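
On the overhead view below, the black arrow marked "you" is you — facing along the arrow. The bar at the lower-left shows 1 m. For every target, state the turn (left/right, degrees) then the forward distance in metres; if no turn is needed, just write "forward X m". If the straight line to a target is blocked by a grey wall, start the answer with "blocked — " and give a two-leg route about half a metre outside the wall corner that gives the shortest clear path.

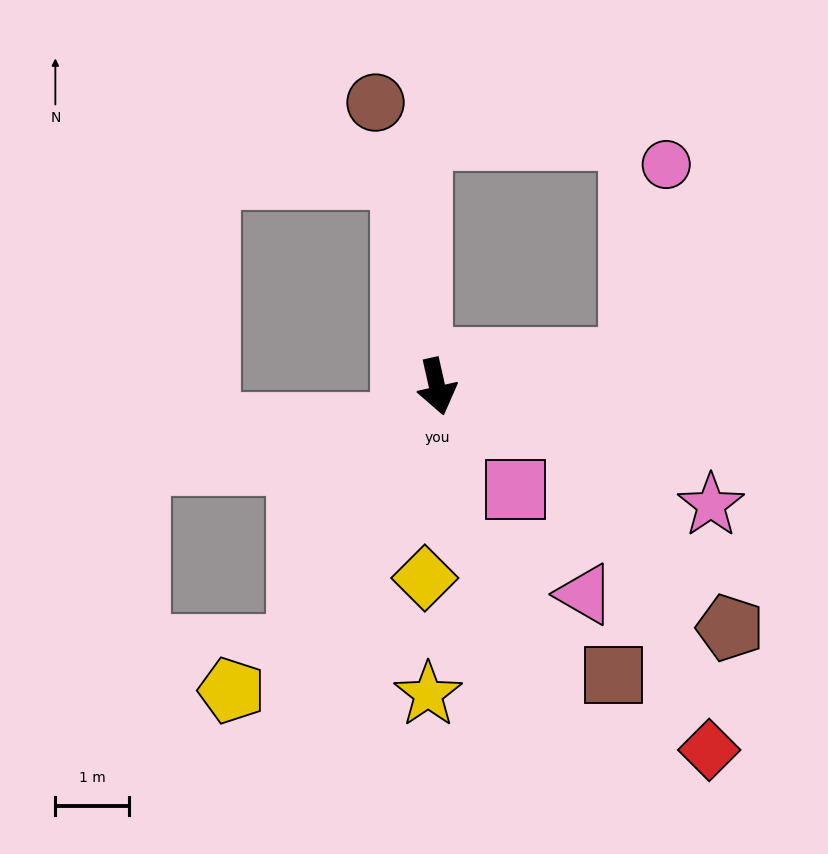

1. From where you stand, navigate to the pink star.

turn left 54°, forward 4.0 m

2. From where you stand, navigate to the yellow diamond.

turn right 16°, forward 2.6 m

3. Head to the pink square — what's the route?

turn left 24°, forward 1.8 m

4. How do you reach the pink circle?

blocked — turn left 85°, forward 2.6 m, then turn left 72°, forward 2.7 m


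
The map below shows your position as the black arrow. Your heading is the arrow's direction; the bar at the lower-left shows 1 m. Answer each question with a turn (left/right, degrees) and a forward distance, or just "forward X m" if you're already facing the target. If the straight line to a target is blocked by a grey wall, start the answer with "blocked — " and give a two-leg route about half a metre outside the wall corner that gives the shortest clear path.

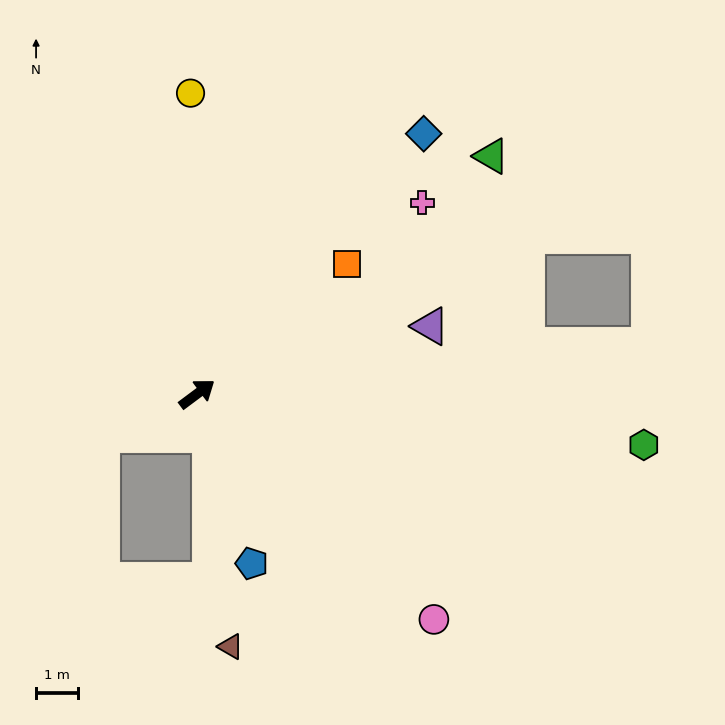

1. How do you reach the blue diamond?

turn left 12°, forward 8.2 m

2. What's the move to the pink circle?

turn right 80°, forward 7.7 m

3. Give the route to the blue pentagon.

turn right 109°, forward 4.2 m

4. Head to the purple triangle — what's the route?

turn right 21°, forward 5.7 m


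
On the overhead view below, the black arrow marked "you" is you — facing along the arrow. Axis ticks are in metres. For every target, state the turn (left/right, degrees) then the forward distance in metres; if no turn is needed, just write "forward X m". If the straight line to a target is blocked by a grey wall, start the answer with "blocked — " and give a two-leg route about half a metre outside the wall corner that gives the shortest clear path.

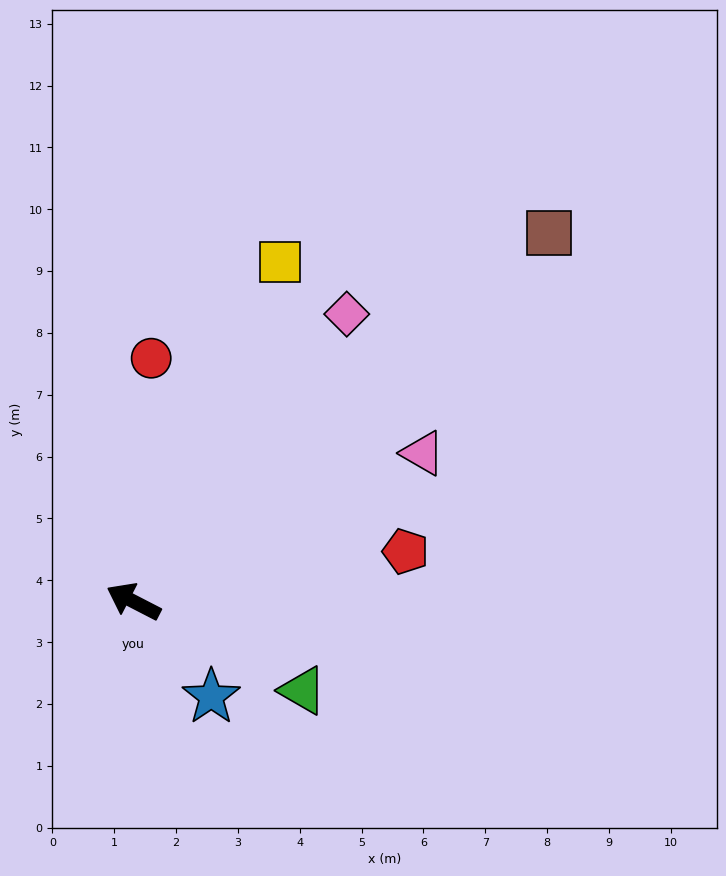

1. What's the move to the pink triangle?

turn right 126°, forward 5.3 m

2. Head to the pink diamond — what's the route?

turn right 99°, forward 5.8 m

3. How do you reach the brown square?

turn right 111°, forward 9.0 m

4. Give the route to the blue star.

turn left 157°, forward 2.0 m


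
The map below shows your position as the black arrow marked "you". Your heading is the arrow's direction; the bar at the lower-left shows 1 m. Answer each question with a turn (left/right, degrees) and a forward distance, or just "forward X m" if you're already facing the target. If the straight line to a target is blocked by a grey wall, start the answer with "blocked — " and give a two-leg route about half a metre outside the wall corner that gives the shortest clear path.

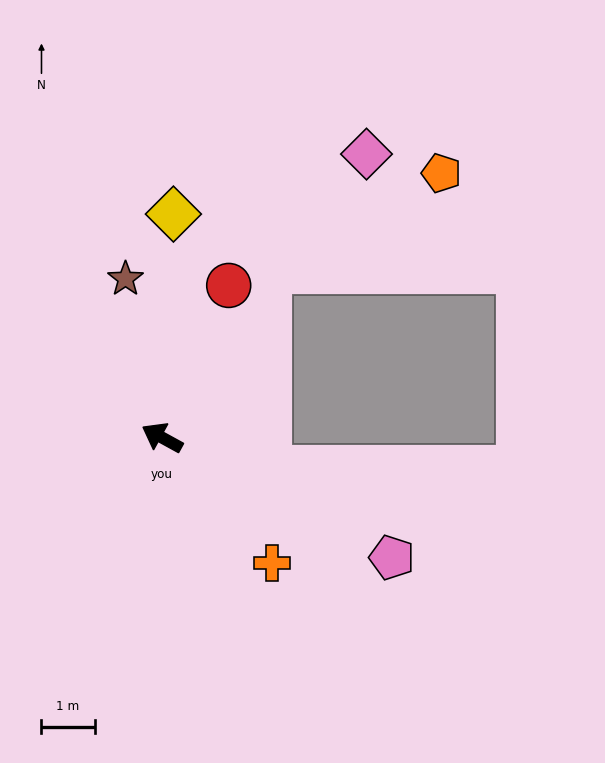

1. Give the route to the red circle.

turn right 85°, forward 3.1 m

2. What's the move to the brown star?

turn right 48°, forward 3.1 m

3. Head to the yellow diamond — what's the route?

turn right 64°, forward 4.2 m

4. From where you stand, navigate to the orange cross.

turn left 160°, forward 3.1 m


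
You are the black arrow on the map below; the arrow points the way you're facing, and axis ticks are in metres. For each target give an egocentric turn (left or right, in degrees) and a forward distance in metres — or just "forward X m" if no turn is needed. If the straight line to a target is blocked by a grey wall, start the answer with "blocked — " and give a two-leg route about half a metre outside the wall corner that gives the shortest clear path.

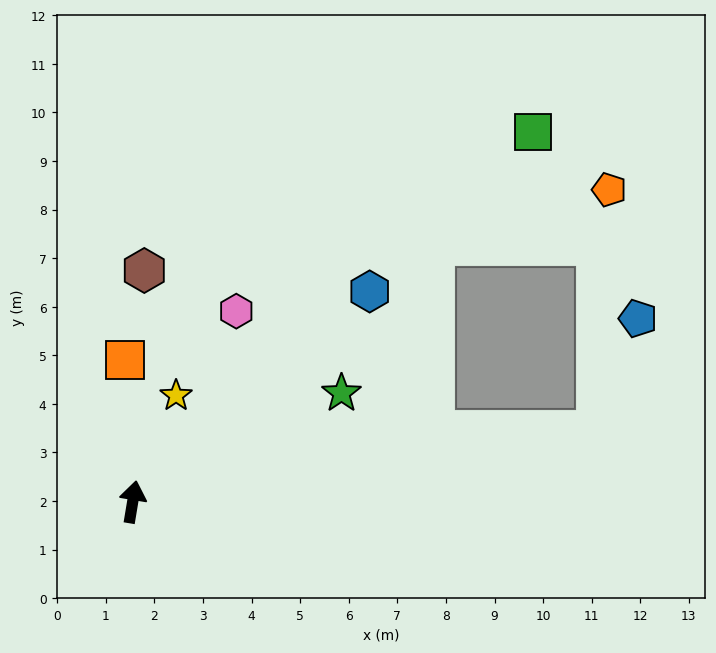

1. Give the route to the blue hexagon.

turn right 39°, forward 6.5 m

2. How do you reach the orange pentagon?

blocked — turn right 72°, forward 9.7 m, then turn left 79°, forward 5.0 m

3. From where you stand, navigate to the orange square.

turn left 12°, forward 2.9 m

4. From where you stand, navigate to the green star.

turn right 53°, forward 4.8 m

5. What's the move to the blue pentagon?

blocked — turn right 72°, forward 9.7 m, then turn left 61°, forward 2.5 m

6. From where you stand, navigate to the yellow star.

turn right 13°, forward 2.4 m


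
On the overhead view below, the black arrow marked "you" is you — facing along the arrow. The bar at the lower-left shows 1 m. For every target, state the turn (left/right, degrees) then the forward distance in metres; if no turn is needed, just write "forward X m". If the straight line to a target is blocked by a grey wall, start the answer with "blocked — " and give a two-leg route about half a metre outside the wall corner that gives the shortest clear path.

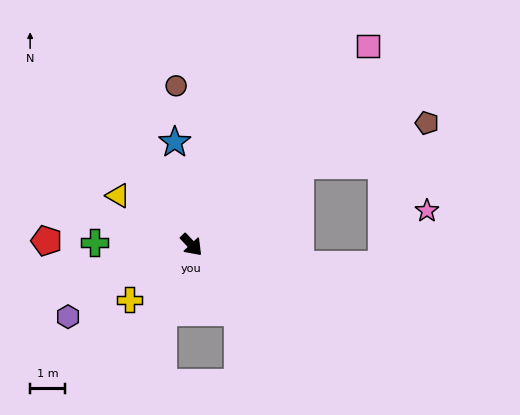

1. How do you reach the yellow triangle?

turn right 167°, forward 2.5 m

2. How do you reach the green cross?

turn right 135°, forward 2.7 m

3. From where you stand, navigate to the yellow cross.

turn right 92°, forward 2.3 m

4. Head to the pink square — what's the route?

turn left 95°, forward 7.6 m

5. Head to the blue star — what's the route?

turn left 146°, forward 3.0 m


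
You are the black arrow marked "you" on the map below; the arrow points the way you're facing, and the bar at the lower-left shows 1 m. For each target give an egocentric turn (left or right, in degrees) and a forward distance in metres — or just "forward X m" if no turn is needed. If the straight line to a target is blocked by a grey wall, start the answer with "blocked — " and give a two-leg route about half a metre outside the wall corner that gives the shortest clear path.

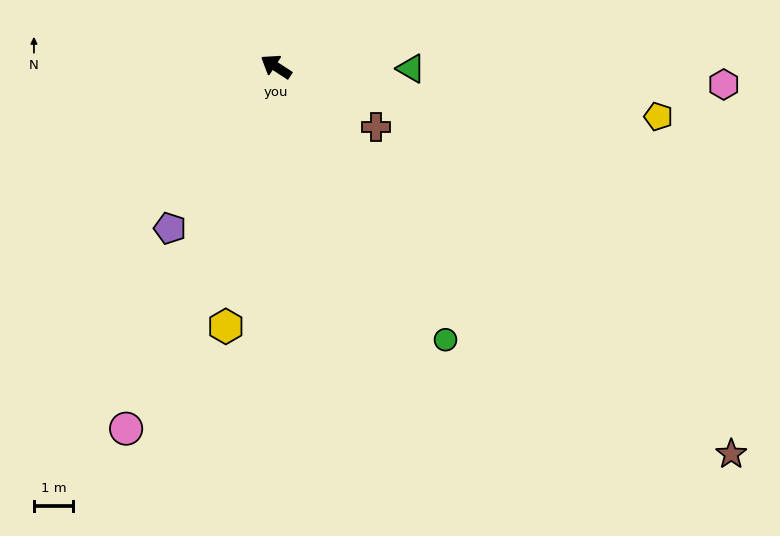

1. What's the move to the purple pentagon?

turn left 90°, forward 5.0 m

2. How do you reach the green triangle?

turn right 148°, forward 3.5 m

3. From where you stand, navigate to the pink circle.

turn left 101°, forward 10.1 m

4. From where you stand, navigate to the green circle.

turn left 155°, forward 8.3 m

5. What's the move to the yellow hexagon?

turn left 112°, forward 6.8 m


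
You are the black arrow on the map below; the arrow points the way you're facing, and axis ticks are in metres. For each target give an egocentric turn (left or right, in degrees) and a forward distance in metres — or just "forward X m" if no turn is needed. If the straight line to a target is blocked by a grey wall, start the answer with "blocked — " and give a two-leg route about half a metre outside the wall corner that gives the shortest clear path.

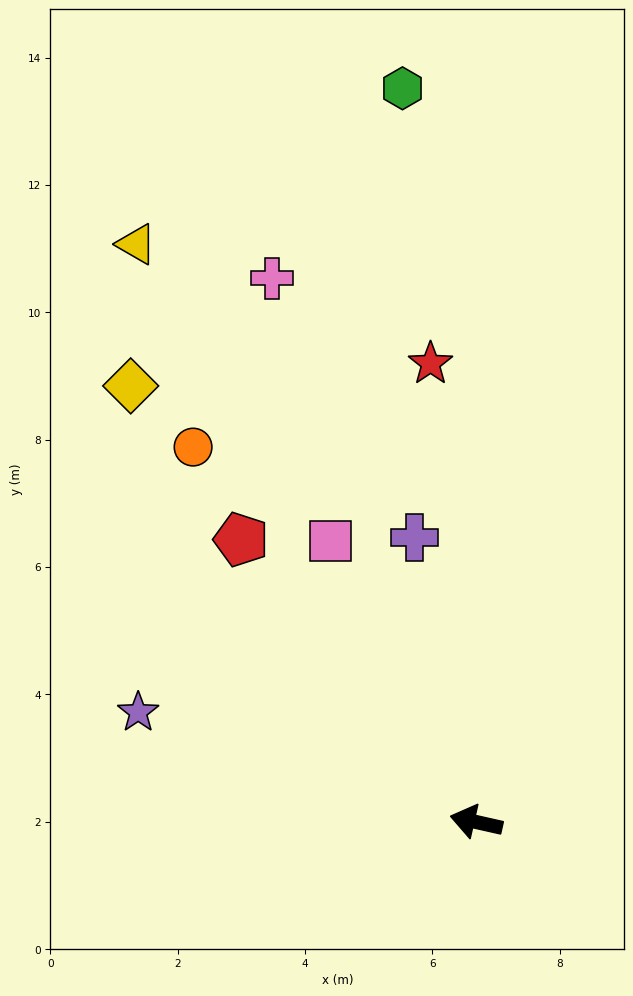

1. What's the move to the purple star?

turn right 5°, forward 5.6 m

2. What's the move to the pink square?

turn right 50°, forward 5.0 m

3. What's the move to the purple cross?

turn right 65°, forward 4.6 m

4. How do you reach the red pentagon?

turn right 38°, forward 5.8 m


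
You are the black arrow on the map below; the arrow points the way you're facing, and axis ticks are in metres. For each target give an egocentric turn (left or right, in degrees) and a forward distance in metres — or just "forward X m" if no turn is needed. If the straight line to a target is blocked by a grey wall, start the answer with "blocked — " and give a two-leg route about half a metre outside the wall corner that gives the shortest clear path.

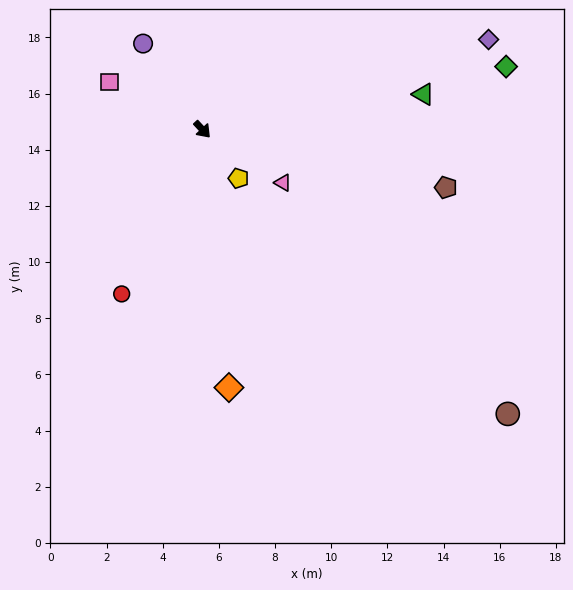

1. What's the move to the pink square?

turn right 160°, forward 3.7 m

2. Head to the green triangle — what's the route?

turn left 56°, forward 8.0 m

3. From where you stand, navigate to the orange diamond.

turn right 37°, forward 9.2 m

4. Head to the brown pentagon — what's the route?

turn left 34°, forward 8.9 m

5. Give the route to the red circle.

turn right 69°, forward 6.5 m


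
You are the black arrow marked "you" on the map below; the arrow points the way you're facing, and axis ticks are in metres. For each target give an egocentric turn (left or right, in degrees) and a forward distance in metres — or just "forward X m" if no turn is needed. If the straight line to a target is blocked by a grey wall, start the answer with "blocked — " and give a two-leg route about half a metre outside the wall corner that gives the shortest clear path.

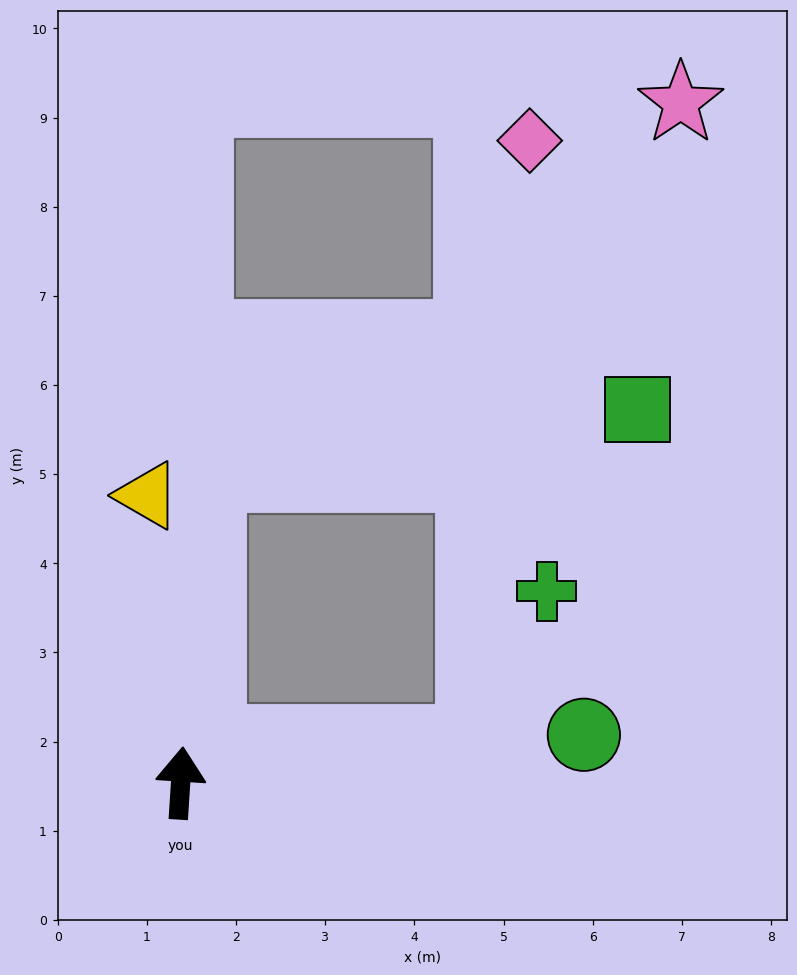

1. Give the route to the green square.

blocked — forward 3.5 m, then turn right 78°, forward 4.9 m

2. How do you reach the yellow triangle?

turn left 10°, forward 3.2 m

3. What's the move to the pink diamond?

blocked — turn right 79°, forward 3.3 m, then turn left 77°, forward 6.8 m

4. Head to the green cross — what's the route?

blocked — turn right 79°, forward 3.3 m, then turn left 57°, forward 1.9 m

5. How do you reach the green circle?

turn right 80°, forward 4.6 m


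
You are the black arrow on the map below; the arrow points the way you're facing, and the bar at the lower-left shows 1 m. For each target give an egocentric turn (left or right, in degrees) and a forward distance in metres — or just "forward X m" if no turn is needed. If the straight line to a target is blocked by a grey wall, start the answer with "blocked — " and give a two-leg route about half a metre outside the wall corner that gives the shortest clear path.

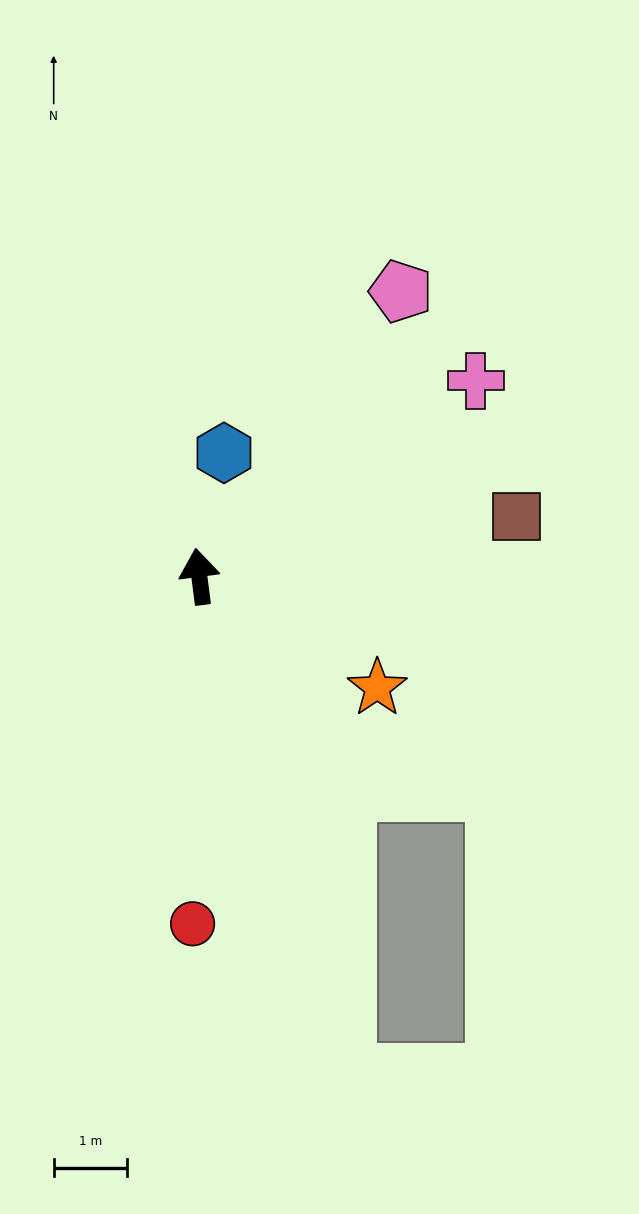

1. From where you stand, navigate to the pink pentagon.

turn right 43°, forward 4.8 m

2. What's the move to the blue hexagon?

turn right 19°, forward 1.7 m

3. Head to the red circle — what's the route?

turn left 172°, forward 4.7 m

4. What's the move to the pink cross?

turn right 62°, forward 4.6 m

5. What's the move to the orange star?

turn right 129°, forward 2.9 m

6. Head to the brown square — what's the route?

turn right 87°, forward 4.4 m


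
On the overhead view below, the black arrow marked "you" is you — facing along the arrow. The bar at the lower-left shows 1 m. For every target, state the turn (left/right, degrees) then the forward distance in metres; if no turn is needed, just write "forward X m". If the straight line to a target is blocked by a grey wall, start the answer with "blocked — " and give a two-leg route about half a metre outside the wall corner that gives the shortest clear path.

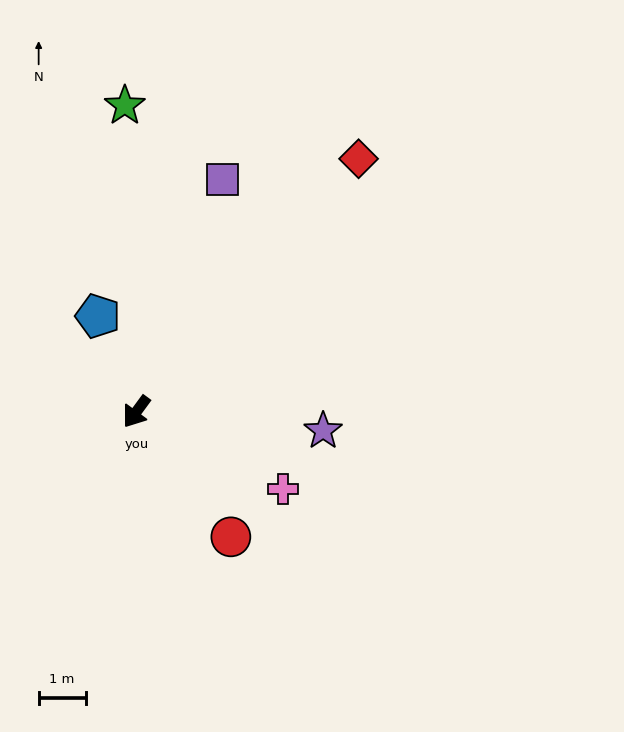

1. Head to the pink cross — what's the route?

turn left 99°, forward 3.5 m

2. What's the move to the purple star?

turn left 121°, forward 4.0 m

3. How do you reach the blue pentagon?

turn right 122°, forward 2.2 m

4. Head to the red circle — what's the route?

turn left 73°, forward 3.3 m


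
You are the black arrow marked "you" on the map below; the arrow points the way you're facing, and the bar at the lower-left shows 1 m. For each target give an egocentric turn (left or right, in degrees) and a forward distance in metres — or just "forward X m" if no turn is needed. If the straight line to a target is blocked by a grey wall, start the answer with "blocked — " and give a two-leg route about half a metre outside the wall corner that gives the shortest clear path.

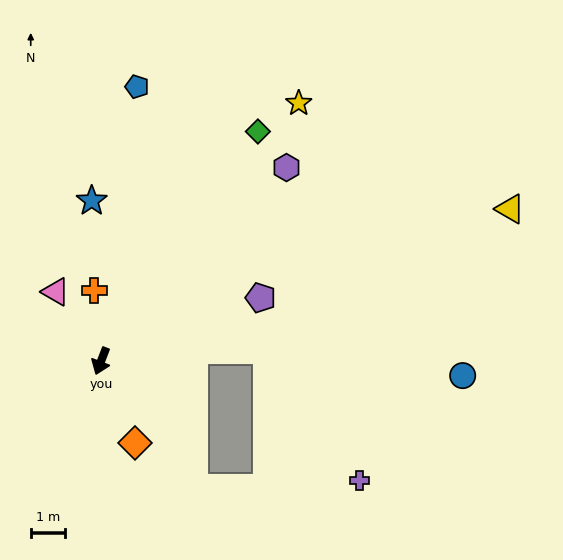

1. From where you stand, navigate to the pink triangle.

turn right 126°, forward 2.4 m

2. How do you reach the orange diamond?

turn left 43°, forward 2.6 m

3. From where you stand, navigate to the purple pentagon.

turn left 133°, forward 5.0 m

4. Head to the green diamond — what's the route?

turn left 167°, forward 8.1 m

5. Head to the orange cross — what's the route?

turn right 153°, forward 2.1 m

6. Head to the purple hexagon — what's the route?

turn left 157°, forward 7.8 m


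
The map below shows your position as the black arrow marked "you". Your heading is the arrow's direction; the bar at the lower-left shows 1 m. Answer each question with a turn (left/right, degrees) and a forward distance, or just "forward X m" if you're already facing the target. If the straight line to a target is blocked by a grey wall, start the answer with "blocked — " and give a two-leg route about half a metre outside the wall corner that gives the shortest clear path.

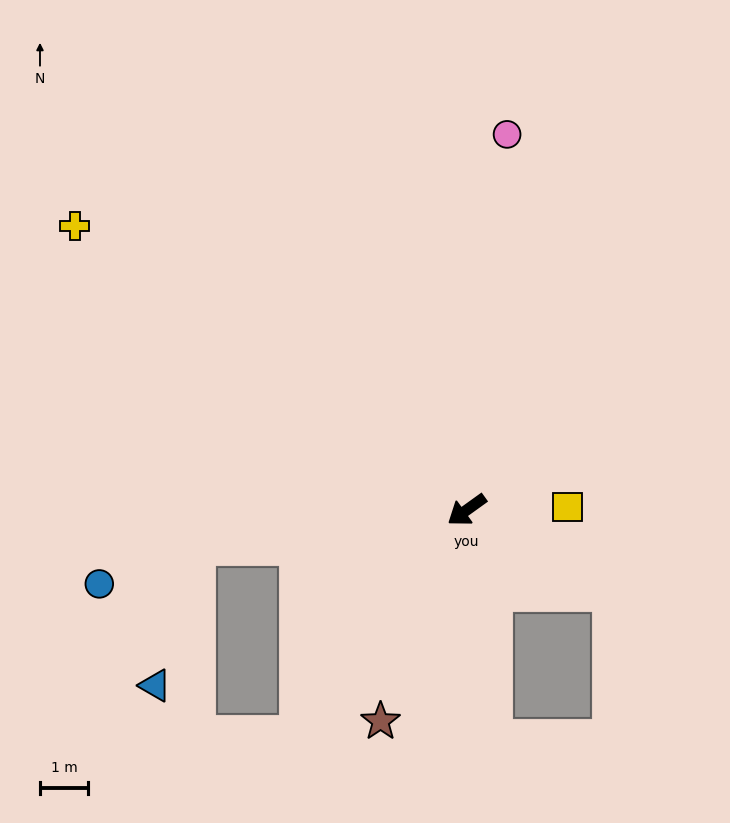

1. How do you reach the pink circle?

turn right 132°, forward 7.9 m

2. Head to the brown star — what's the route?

turn left 32°, forward 4.7 m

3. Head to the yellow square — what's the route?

turn left 146°, forward 2.1 m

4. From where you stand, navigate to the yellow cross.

turn right 72°, forward 10.1 m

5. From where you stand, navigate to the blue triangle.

blocked — turn right 28°, forward 5.7 m, then turn left 66°, forward 3.0 m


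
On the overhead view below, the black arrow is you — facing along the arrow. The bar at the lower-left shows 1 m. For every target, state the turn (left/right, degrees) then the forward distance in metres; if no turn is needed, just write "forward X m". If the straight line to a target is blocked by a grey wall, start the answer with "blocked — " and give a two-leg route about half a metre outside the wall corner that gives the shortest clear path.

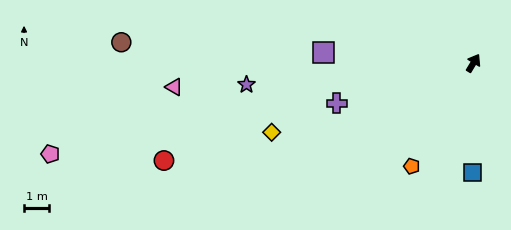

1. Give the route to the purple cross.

turn left 138°, forward 5.7 m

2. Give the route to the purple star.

turn left 127°, forward 9.2 m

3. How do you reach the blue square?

turn right 149°, forward 4.4 m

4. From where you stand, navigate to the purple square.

turn left 117°, forward 6.0 m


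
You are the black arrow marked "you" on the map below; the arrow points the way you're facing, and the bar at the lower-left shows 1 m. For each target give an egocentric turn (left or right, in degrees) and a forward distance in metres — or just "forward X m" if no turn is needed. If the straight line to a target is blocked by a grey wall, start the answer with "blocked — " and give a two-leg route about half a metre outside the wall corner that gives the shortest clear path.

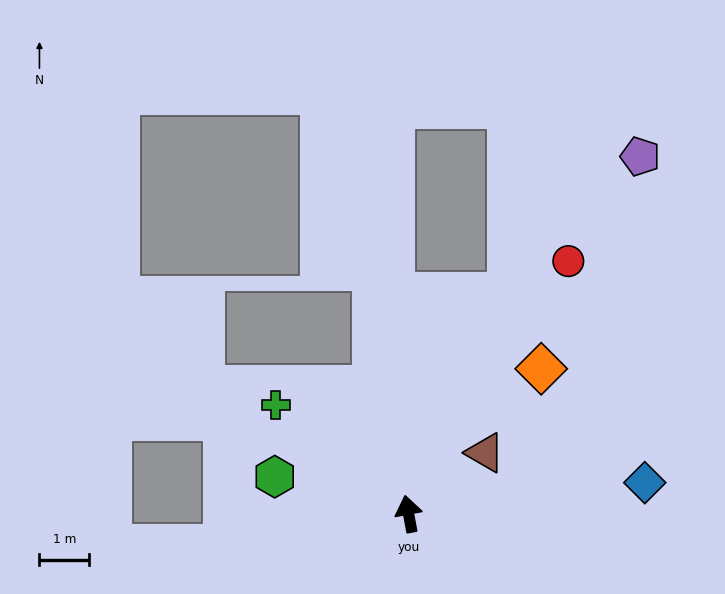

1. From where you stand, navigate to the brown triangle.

turn right 62°, forward 2.0 m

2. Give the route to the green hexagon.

turn left 64°, forward 2.8 m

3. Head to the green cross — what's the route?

turn left 40°, forward 3.5 m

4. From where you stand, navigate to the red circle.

turn right 43°, forward 6.0 m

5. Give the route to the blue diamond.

turn right 93°, forward 4.8 m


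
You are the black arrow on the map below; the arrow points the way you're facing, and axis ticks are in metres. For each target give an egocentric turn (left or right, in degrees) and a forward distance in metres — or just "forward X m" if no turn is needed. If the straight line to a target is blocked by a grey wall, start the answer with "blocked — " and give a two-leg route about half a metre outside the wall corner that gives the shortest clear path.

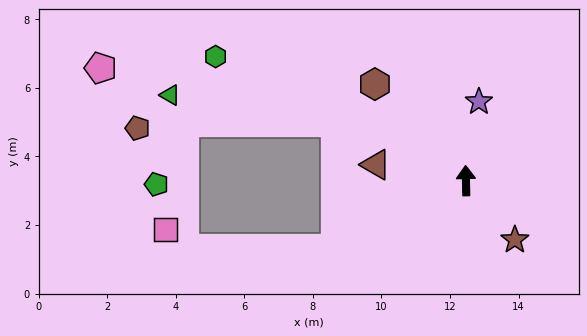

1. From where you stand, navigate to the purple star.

turn right 11°, forward 2.3 m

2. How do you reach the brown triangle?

turn left 79°, forward 2.7 m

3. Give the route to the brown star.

turn right 142°, forward 2.2 m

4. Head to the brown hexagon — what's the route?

turn left 42°, forward 3.9 m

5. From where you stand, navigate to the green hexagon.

turn left 62°, forward 8.2 m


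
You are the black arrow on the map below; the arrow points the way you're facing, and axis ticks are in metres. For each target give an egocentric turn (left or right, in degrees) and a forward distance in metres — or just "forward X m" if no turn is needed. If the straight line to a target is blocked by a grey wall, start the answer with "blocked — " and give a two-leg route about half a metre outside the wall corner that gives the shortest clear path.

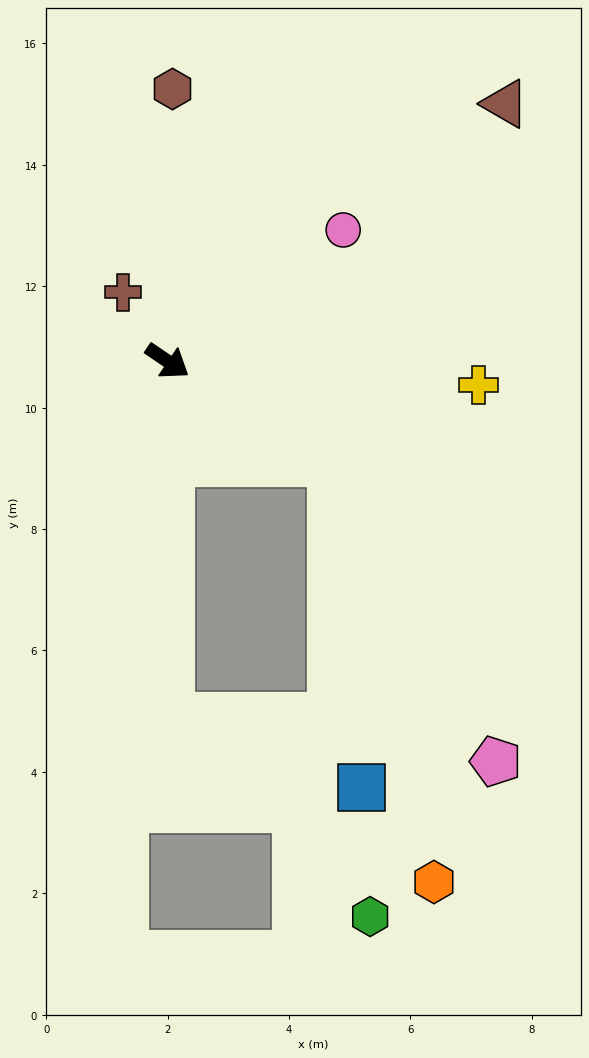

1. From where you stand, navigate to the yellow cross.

turn left 30°, forward 5.1 m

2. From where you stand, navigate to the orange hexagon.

blocked — turn left 3°, forward 3.2 m, then turn right 45°, forward 7.1 m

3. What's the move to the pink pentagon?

blocked — turn left 3°, forward 3.2 m, then turn right 30°, forward 5.6 m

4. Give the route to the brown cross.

turn left 157°, forward 1.4 m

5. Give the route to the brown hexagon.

turn left 123°, forward 4.5 m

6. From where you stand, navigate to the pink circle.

turn left 71°, forward 3.6 m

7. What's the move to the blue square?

blocked — turn left 3°, forward 3.2 m, then turn right 54°, forward 5.4 m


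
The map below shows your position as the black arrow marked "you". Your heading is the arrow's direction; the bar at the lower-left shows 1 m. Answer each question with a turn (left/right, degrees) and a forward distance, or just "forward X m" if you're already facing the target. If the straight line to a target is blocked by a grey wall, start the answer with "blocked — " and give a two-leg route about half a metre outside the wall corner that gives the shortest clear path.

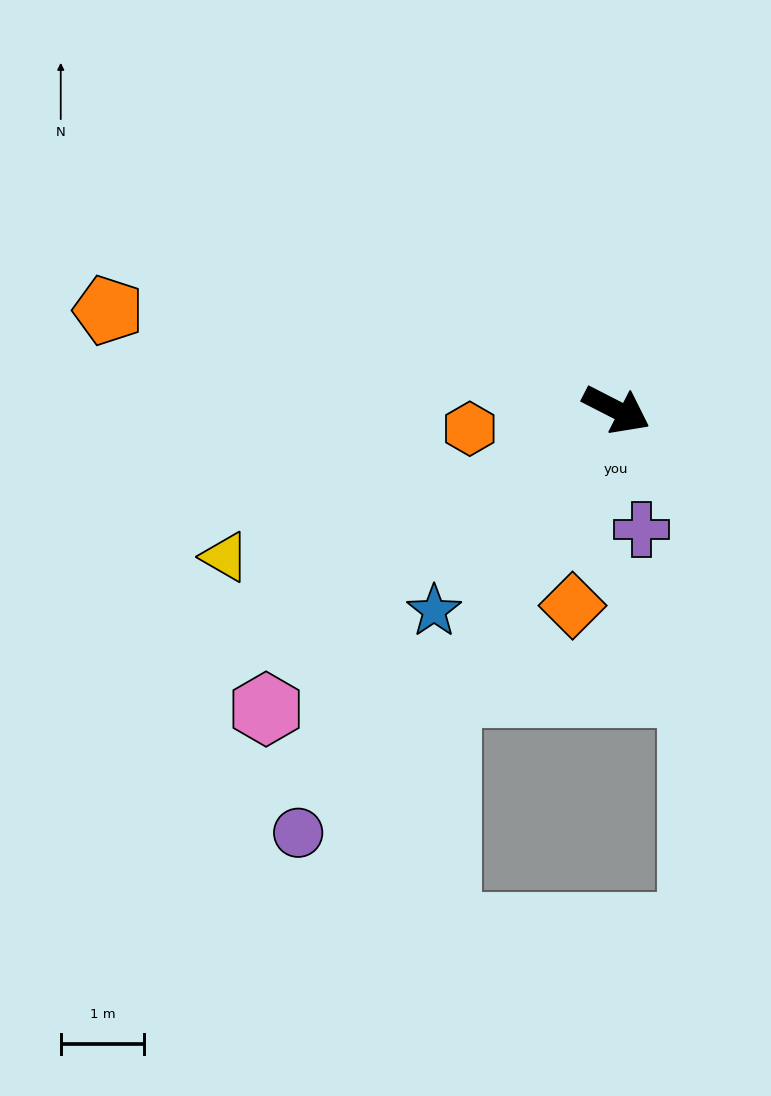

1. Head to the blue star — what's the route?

turn right 105°, forward 3.2 m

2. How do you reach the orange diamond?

turn right 75°, forward 2.4 m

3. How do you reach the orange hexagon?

turn right 146°, forward 1.8 m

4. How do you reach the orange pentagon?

turn right 164°, forward 6.2 m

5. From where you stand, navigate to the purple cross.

turn right 51°, forward 1.5 m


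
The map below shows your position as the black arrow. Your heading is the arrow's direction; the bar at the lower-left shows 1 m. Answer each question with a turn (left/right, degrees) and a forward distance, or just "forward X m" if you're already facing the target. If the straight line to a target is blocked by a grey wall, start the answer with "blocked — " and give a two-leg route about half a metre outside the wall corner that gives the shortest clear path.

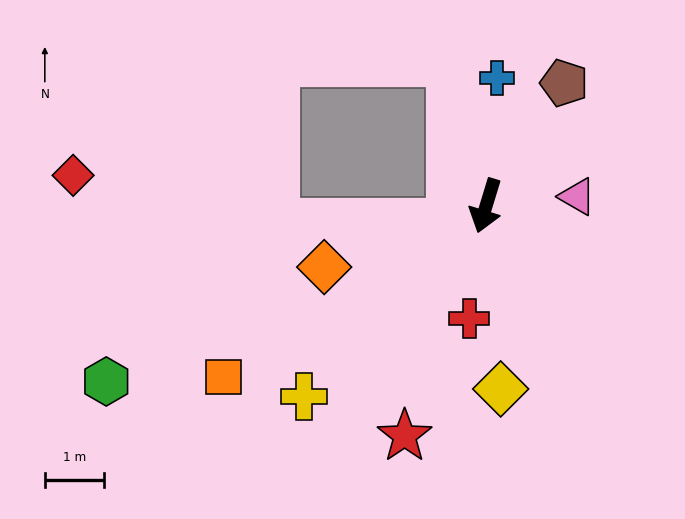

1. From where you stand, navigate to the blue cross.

turn right 168°, forward 2.2 m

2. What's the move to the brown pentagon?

turn left 164°, forward 2.5 m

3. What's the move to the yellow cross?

turn right 27°, forward 4.5 m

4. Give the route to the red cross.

turn left 8°, forward 1.9 m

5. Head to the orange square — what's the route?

turn right 40°, forward 5.3 m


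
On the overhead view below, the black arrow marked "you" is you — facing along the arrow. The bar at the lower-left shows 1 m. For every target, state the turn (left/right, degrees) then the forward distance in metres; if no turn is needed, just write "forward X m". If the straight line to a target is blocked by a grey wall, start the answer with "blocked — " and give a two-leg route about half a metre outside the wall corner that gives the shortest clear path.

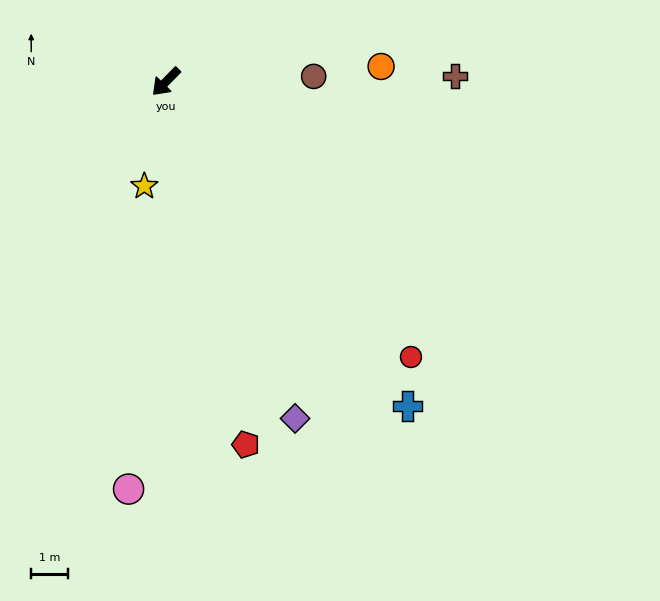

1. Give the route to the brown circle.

turn left 137°, forward 4.0 m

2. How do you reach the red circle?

turn left 86°, forward 9.9 m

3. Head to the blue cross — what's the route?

turn left 81°, forward 10.9 m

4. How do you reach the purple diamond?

turn left 66°, forward 9.7 m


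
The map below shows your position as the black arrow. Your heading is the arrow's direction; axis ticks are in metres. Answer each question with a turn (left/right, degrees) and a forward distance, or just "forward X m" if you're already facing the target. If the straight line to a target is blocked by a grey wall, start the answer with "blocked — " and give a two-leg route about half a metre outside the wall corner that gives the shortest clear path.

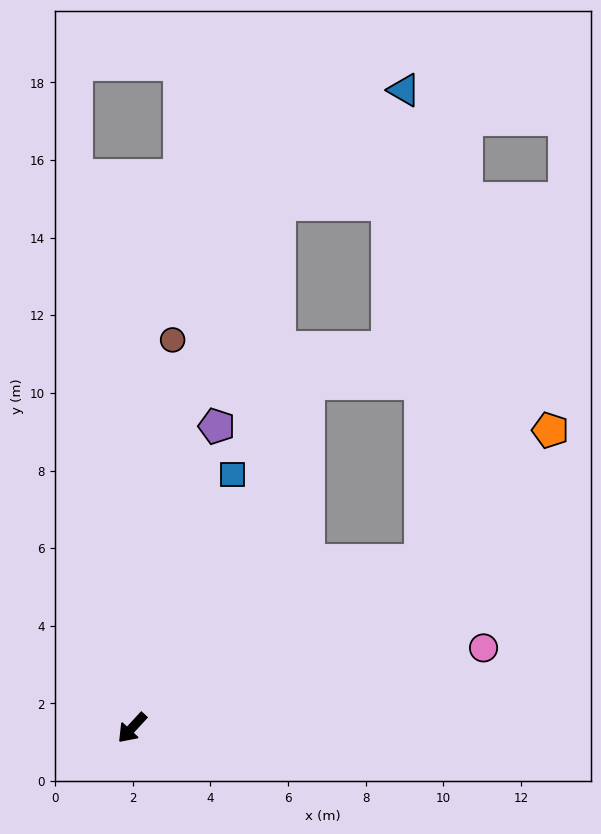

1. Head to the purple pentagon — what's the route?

turn right 153°, forward 8.1 m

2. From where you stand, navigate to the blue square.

turn right 159°, forward 7.0 m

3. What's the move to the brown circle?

turn right 143°, forward 10.1 m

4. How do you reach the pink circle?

turn left 146°, forward 9.3 m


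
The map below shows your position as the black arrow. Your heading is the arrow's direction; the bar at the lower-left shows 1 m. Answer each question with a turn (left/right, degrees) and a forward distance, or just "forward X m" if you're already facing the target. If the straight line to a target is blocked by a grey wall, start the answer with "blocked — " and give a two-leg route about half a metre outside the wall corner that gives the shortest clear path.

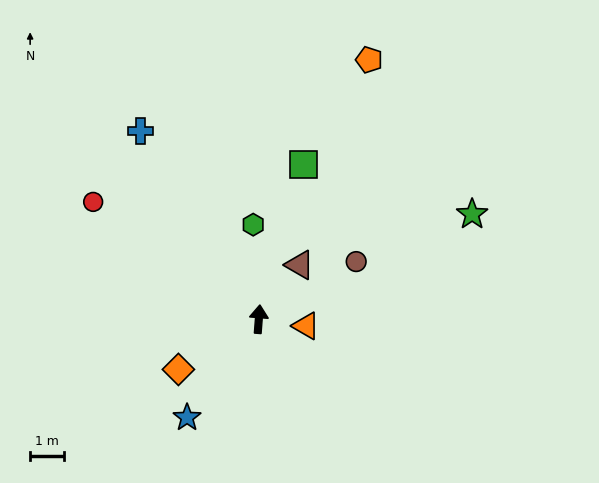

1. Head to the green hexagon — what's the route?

turn left 8°, forward 2.8 m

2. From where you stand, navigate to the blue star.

turn left 148°, forward 3.6 m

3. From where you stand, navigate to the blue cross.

turn left 36°, forward 6.6 m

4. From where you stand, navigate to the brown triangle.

turn right 33°, forward 2.0 m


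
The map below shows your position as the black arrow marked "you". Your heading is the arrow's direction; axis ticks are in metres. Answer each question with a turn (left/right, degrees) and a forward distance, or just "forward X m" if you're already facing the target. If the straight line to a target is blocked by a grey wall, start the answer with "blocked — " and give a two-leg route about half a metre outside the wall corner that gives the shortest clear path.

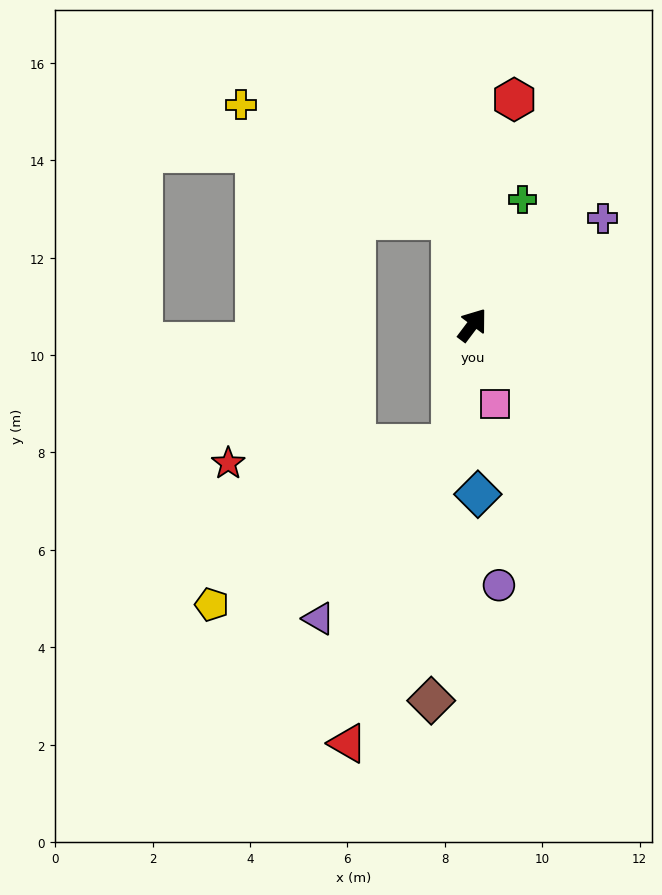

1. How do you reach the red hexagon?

turn left 26°, forward 4.7 m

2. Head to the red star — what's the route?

blocked — turn right 153°, forward 2.5 m, then turn right 75°, forward 4.6 m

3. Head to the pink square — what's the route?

turn right 127°, forward 1.7 m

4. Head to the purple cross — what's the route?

turn right 14°, forward 3.5 m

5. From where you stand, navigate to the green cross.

turn left 15°, forward 2.8 m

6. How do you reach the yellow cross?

blocked — turn left 48°, forward 2.2 m, then turn left 50°, forward 4.9 m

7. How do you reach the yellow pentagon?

blocked — turn right 153°, forward 2.5 m, then turn right 46°, forward 5.9 m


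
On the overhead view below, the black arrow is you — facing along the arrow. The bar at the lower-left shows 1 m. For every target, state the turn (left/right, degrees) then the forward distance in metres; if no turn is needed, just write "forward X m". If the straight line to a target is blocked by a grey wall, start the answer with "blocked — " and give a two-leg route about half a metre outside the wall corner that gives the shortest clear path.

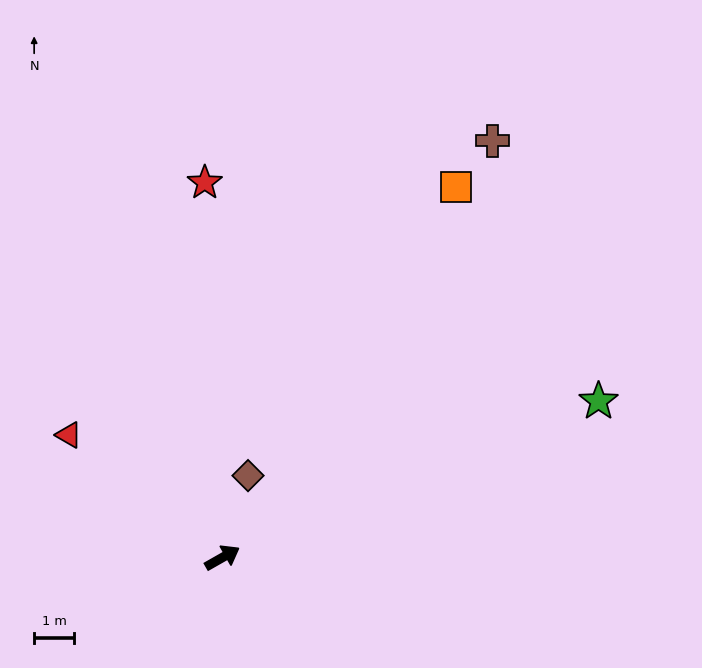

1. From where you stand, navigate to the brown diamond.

turn left 43°, forward 2.2 m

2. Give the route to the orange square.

turn left 28°, forward 11.0 m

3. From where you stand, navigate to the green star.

turn right 7°, forward 10.3 m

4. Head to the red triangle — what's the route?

turn left 112°, forward 4.9 m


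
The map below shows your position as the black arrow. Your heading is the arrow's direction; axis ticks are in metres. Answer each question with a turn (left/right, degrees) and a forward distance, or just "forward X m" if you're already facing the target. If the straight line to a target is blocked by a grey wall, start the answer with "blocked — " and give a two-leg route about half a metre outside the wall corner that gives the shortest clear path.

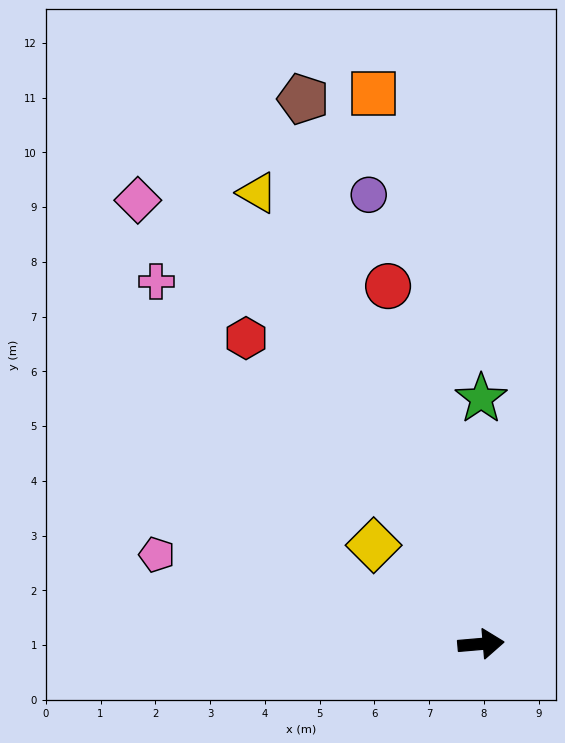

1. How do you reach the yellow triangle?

turn left 111°, forward 9.2 m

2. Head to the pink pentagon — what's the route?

turn left 160°, forward 6.1 m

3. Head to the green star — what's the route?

turn left 85°, forward 4.5 m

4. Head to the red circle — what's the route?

turn left 100°, forward 6.8 m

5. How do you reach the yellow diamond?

turn left 132°, forward 2.7 m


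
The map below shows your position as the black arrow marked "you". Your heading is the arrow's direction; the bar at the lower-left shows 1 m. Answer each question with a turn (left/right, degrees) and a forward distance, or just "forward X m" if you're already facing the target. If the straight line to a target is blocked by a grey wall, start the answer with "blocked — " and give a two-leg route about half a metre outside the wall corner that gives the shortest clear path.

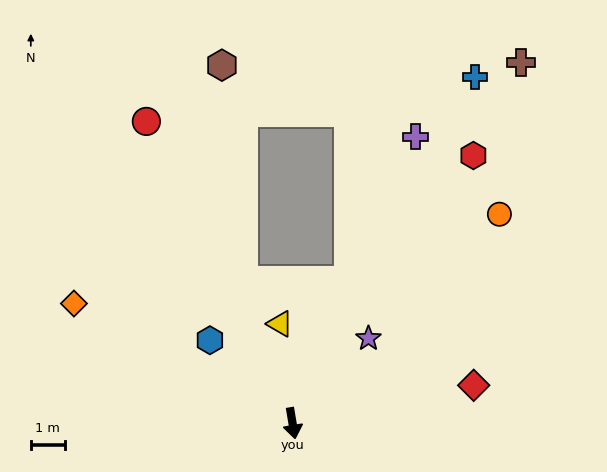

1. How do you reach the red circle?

turn right 164°, forward 9.8 m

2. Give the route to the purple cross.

turn left 147°, forward 9.1 m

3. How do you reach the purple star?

turn left 129°, forward 3.3 m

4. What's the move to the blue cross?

turn left 143°, forward 11.4 m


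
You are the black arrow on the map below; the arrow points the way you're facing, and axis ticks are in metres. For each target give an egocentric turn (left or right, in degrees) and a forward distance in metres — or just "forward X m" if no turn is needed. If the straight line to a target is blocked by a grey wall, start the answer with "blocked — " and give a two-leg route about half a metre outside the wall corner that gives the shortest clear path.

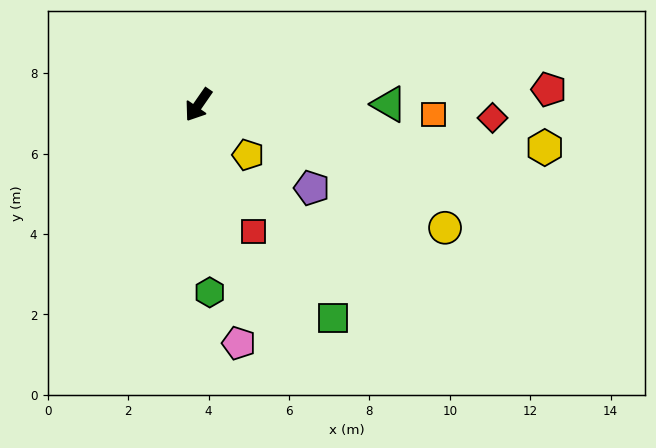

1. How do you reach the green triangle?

turn left 125°, forward 4.7 m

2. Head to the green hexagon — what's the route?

turn left 38°, forward 4.7 m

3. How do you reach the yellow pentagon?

turn left 80°, forward 1.8 m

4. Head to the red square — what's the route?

turn left 58°, forward 3.4 m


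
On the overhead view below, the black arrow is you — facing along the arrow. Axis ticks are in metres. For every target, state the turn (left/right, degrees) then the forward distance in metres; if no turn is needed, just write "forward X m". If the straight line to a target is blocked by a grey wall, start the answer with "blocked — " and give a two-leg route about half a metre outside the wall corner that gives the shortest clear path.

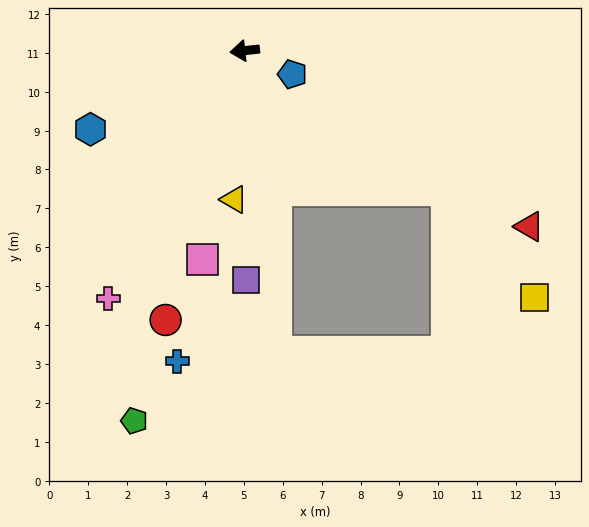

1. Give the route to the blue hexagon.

turn left 21°, forward 4.4 m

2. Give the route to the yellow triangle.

turn left 80°, forward 3.8 m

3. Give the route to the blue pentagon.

turn left 147°, forward 1.4 m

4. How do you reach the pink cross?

turn left 55°, forward 7.3 m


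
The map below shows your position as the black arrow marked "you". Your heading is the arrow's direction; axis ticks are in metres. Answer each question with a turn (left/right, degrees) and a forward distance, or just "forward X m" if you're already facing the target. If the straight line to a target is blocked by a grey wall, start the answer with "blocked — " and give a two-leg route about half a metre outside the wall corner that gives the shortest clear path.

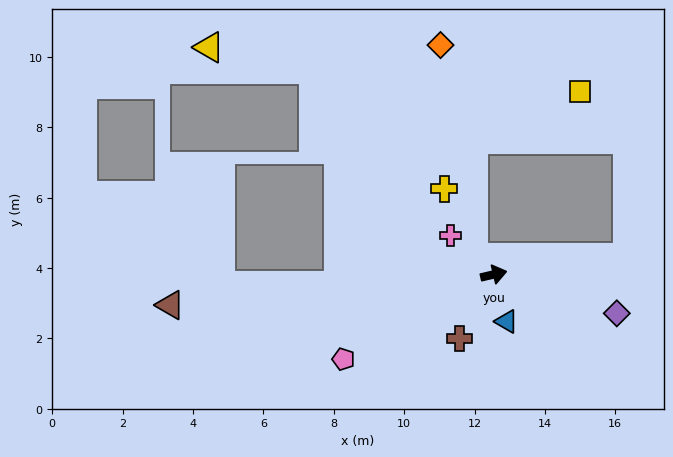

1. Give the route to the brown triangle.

turn left 172°, forward 9.2 m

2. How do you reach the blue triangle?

turn right 88°, forward 1.4 m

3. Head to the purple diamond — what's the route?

turn right 31°, forward 3.7 m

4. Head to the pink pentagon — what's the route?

turn right 164°, forward 4.9 m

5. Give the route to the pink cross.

turn left 125°, forward 1.7 m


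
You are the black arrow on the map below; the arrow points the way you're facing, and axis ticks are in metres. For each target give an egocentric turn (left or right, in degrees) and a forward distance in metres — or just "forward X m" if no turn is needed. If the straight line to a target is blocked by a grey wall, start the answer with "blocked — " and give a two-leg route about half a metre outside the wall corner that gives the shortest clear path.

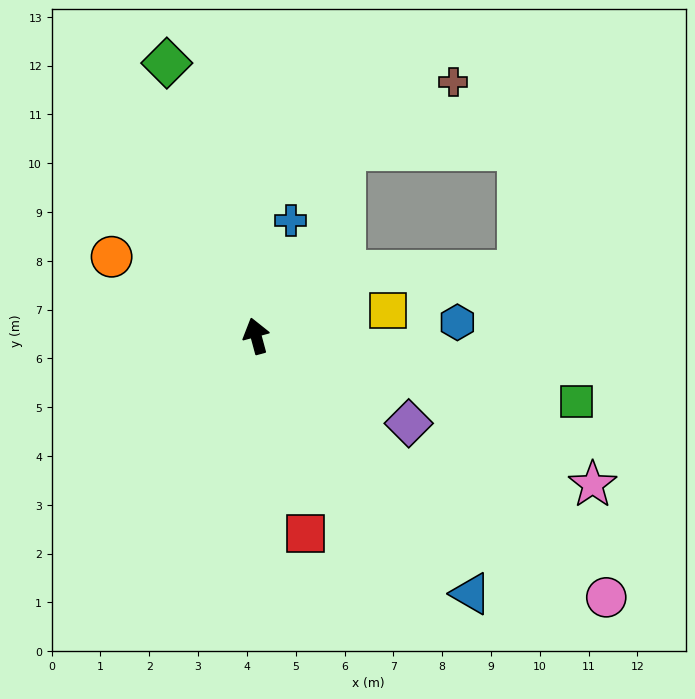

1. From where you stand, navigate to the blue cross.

turn right 32°, forward 2.5 m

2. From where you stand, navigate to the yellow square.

turn right 94°, forward 2.8 m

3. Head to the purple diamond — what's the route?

turn right 135°, forward 3.6 m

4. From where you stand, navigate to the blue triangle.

turn right 155°, forward 6.9 m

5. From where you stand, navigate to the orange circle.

turn left 46°, forward 3.4 m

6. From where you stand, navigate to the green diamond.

turn left 3°, forward 5.9 m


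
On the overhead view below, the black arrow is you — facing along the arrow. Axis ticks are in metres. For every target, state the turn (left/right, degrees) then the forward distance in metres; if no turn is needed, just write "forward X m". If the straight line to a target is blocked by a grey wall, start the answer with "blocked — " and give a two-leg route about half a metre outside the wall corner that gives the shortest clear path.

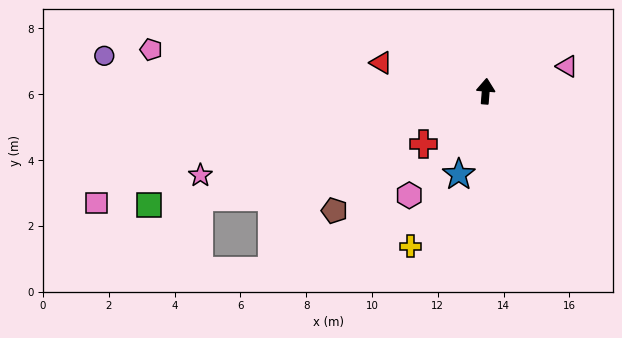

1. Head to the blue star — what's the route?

turn left 167°, forward 2.7 m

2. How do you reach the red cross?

turn left 135°, forward 2.5 m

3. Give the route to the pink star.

turn left 111°, forward 9.0 m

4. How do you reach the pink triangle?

turn right 68°, forward 2.6 m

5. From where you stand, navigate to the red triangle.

turn left 79°, forward 3.3 m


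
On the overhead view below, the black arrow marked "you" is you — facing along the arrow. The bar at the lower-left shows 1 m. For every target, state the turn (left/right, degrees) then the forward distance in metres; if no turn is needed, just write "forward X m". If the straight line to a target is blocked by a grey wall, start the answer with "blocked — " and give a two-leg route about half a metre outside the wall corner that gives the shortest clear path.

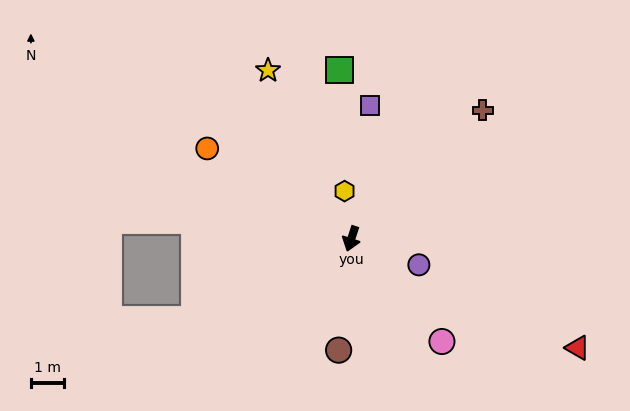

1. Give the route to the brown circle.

turn left 12°, forward 3.4 m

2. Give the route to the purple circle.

turn left 87°, forward 2.2 m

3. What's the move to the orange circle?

turn right 104°, forward 5.2 m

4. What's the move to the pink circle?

turn left 59°, forward 4.2 m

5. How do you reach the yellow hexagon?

turn right 154°, forward 1.5 m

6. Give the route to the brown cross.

turn left 152°, forward 5.6 m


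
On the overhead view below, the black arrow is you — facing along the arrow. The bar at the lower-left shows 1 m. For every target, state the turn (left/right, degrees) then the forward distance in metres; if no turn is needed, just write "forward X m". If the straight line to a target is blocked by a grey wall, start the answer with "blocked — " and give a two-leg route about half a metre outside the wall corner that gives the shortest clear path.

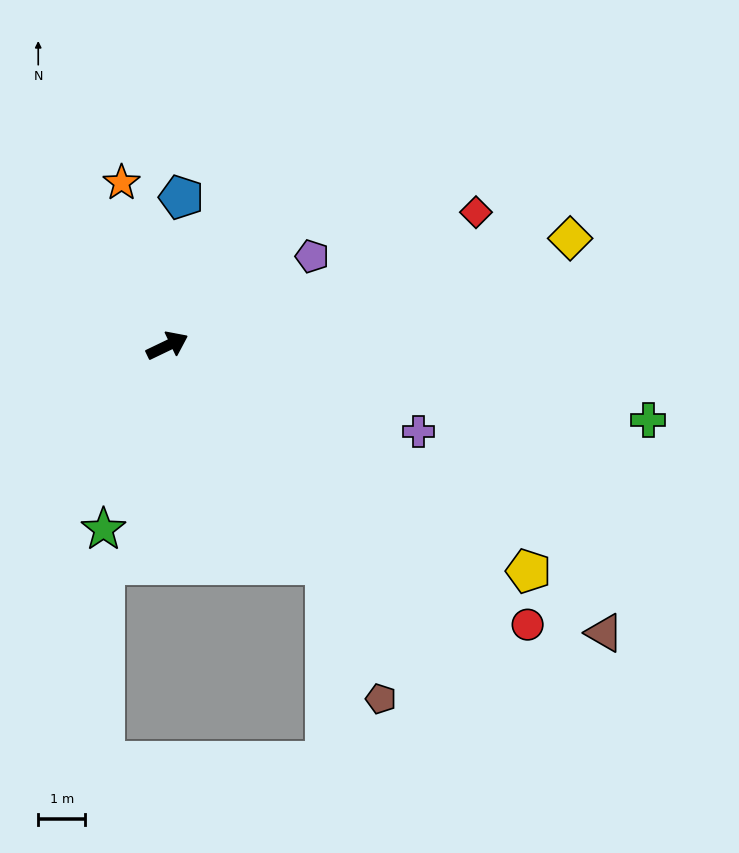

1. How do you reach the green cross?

turn right 34°, forward 10.4 m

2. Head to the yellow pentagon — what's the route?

turn right 58°, forward 9.1 m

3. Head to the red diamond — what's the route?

turn right 2°, forward 7.2 m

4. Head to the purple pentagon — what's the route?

turn left 6°, forward 3.6 m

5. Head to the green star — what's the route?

turn right 135°, forward 4.1 m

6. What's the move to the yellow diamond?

turn right 11°, forward 8.9 m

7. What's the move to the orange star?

turn left 80°, forward 3.6 m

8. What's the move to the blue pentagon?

turn left 59°, forward 3.2 m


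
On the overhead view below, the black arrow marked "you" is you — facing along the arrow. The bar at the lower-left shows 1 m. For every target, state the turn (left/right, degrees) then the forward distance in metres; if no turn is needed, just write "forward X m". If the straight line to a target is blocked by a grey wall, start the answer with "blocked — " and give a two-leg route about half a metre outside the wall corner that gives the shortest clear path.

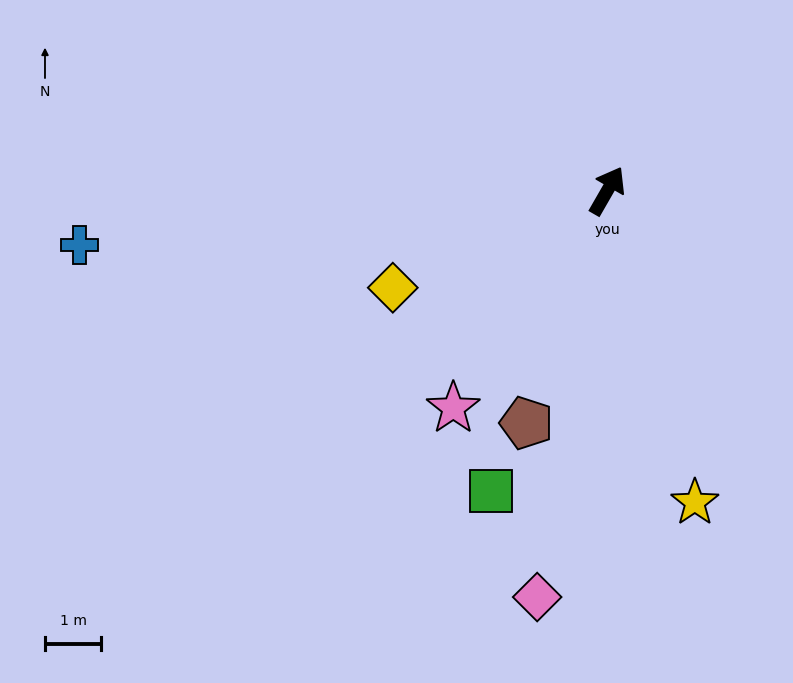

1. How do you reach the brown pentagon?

turn right 169°, forward 4.4 m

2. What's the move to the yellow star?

turn right 134°, forward 5.7 m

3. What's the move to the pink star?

turn left 175°, forward 4.7 m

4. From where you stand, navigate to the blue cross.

turn left 126°, forward 9.4 m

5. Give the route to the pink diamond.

turn right 160°, forward 7.3 m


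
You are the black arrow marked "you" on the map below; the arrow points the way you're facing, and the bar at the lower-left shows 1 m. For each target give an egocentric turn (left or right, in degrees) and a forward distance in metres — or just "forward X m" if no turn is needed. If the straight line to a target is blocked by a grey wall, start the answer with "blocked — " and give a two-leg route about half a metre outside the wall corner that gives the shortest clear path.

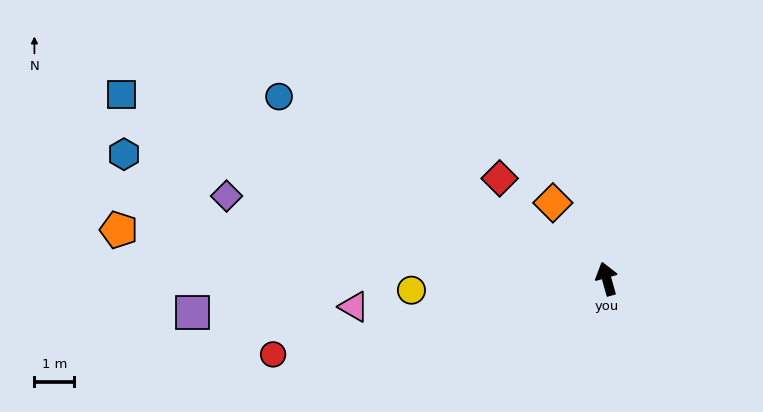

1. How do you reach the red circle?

turn left 87°, forward 8.6 m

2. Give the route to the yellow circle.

turn left 78°, forward 4.9 m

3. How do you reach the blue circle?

turn left 45°, forward 9.4 m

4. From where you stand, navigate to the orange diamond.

turn left 20°, forward 2.3 m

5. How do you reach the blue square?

turn left 53°, forward 13.0 m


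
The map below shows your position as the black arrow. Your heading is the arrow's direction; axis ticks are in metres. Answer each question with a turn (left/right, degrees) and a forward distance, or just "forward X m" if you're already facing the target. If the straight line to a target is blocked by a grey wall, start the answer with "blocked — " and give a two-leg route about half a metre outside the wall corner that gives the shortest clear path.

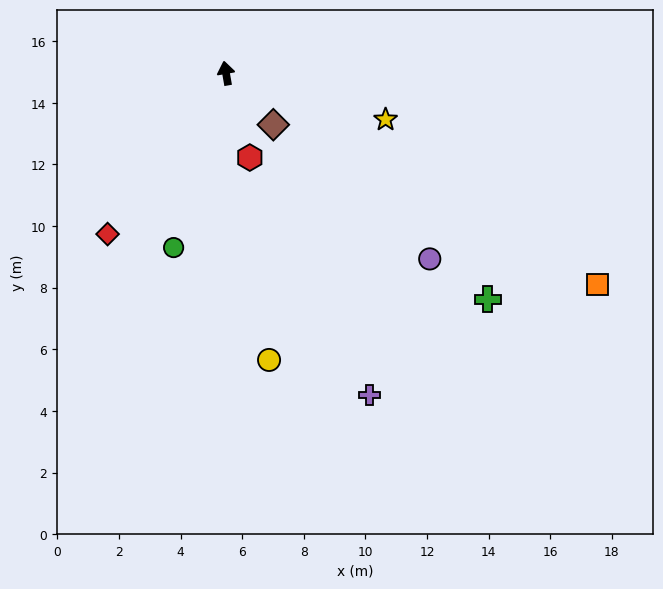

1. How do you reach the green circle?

turn left 153°, forward 5.9 m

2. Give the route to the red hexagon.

turn right 174°, forward 2.8 m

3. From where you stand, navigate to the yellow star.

turn right 116°, forward 5.4 m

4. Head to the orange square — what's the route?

turn right 130°, forward 13.9 m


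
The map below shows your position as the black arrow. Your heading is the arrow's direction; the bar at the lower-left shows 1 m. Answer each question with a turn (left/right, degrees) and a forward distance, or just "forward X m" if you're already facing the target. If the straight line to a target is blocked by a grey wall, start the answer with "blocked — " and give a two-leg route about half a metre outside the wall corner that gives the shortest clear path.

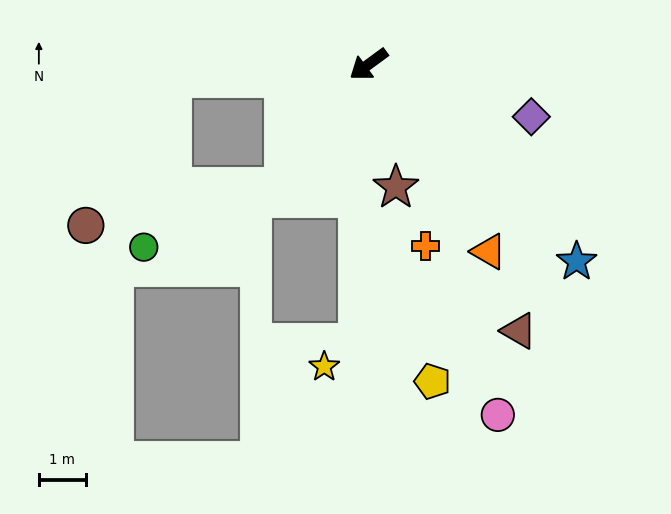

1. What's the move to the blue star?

turn left 100°, forward 6.1 m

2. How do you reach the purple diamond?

turn left 126°, forward 3.7 m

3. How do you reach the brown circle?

blocked — turn left 19°, forward 3.2 m, then turn right 44°, forward 4.3 m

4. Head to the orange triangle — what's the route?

turn left 86°, forward 4.8 m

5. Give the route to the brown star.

turn left 66°, forward 2.7 m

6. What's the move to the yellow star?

blocked — turn left 52°, forward 6.0 m, then turn right 53°, forward 0.9 m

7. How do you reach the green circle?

blocked — turn left 19°, forward 3.2 m, then turn right 32°, forward 3.3 m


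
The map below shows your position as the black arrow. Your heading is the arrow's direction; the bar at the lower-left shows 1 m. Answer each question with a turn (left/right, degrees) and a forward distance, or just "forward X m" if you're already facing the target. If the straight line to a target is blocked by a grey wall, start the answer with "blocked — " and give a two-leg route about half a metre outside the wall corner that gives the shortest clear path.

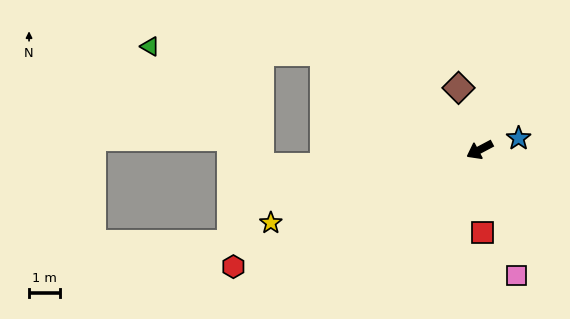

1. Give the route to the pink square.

turn left 78°, forward 4.2 m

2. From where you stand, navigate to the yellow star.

turn right 9°, forward 7.1 m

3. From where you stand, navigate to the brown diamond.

turn right 99°, forward 2.1 m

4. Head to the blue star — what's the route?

turn left 169°, forward 1.3 m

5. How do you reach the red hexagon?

turn right 3°, forward 8.7 m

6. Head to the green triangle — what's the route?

blocked — turn right 60°, forward 5.9 m, then turn left 30°, forward 5.5 m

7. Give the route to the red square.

turn left 64°, forward 2.7 m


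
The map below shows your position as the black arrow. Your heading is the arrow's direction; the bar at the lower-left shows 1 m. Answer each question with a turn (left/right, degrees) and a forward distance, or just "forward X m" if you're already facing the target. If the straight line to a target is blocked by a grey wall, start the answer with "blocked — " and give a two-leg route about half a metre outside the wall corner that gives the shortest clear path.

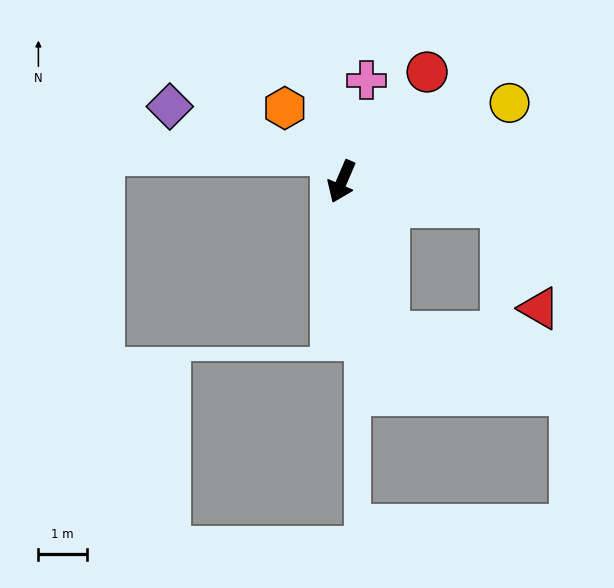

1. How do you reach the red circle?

turn left 165°, forward 2.9 m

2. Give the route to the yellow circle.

turn left 138°, forward 3.8 m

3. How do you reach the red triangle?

blocked — turn left 104°, forward 3.3 m, then turn right 60°, forward 2.2 m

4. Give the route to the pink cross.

turn right 171°, forward 2.2 m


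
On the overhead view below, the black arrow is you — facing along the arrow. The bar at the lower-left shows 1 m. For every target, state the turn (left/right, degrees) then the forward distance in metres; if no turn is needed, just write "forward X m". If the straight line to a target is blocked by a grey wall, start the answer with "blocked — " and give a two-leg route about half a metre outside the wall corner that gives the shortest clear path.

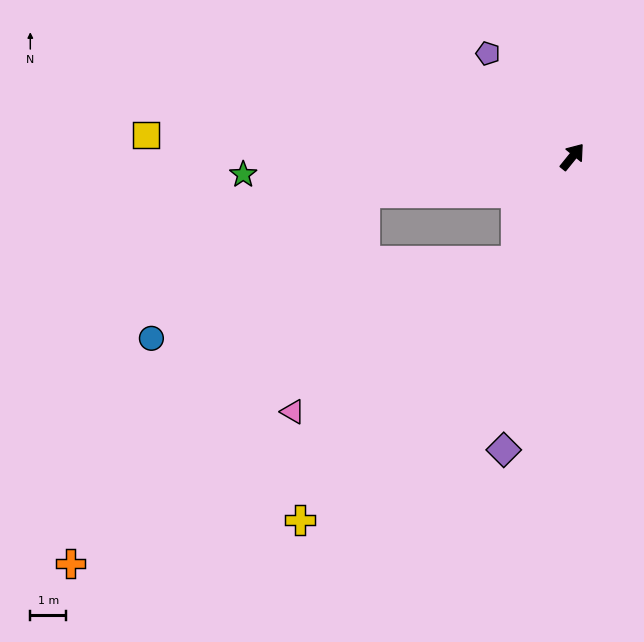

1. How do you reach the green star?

turn left 132°, forward 9.2 m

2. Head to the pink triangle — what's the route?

blocked — turn right 169°, forward 3.3 m, then turn right 28°, forward 7.5 m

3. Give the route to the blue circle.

blocked — turn left 139°, forward 5.9 m, then turn left 24°, forward 7.2 m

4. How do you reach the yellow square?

turn left 126°, forward 11.9 m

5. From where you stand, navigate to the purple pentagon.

turn left 78°, forward 3.7 m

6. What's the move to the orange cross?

blocked — turn left 139°, forward 5.9 m, then turn left 42°, forward 13.2 m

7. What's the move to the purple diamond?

turn right 154°, forward 8.4 m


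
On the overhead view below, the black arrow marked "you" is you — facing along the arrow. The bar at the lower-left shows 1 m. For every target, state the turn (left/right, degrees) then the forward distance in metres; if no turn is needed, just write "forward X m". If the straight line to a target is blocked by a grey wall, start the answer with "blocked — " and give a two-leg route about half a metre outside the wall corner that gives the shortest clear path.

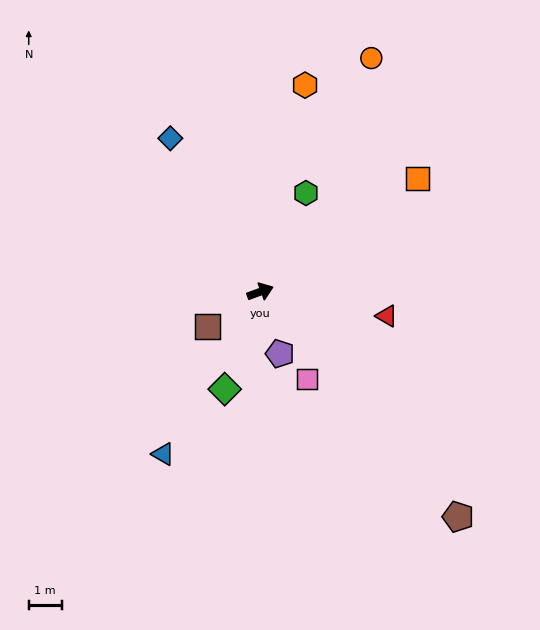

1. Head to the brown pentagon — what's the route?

turn right 69°, forward 9.1 m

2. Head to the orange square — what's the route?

turn left 16°, forward 5.9 m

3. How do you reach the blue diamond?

turn left 100°, forward 5.4 m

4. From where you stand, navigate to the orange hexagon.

turn left 58°, forward 6.4 m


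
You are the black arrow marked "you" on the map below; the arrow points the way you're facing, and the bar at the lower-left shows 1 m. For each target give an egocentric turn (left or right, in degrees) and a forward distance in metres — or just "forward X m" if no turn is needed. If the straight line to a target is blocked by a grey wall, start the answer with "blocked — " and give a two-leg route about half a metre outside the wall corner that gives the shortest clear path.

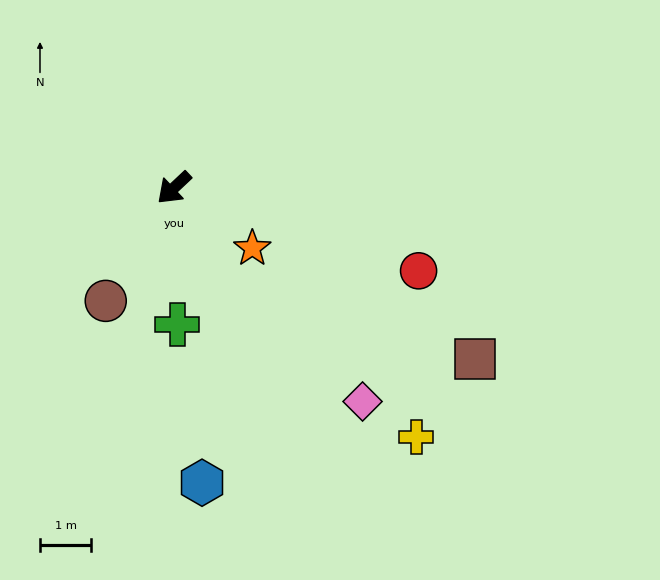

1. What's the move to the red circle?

turn left 118°, forward 5.0 m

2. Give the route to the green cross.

turn left 48°, forward 2.7 m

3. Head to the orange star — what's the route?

turn left 99°, forward 1.9 m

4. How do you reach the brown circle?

turn left 16°, forward 2.6 m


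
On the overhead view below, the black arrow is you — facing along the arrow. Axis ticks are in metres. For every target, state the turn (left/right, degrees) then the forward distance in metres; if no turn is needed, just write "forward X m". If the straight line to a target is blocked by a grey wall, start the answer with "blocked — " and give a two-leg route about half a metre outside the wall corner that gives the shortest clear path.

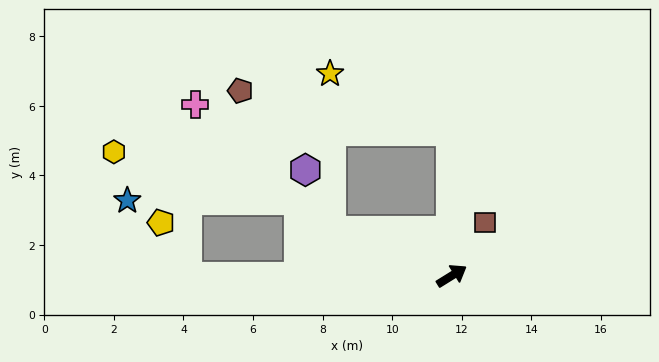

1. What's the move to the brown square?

turn left 26°, forward 1.8 m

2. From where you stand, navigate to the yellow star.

blocked — turn left 59°, forward 4.1 m, then turn left 64°, forward 3.8 m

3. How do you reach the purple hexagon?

blocked — turn left 128°, forward 3.7 m, then turn right 47°, forward 1.9 m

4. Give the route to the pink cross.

blocked — turn left 128°, forward 3.7 m, then turn right 23°, forward 5.3 m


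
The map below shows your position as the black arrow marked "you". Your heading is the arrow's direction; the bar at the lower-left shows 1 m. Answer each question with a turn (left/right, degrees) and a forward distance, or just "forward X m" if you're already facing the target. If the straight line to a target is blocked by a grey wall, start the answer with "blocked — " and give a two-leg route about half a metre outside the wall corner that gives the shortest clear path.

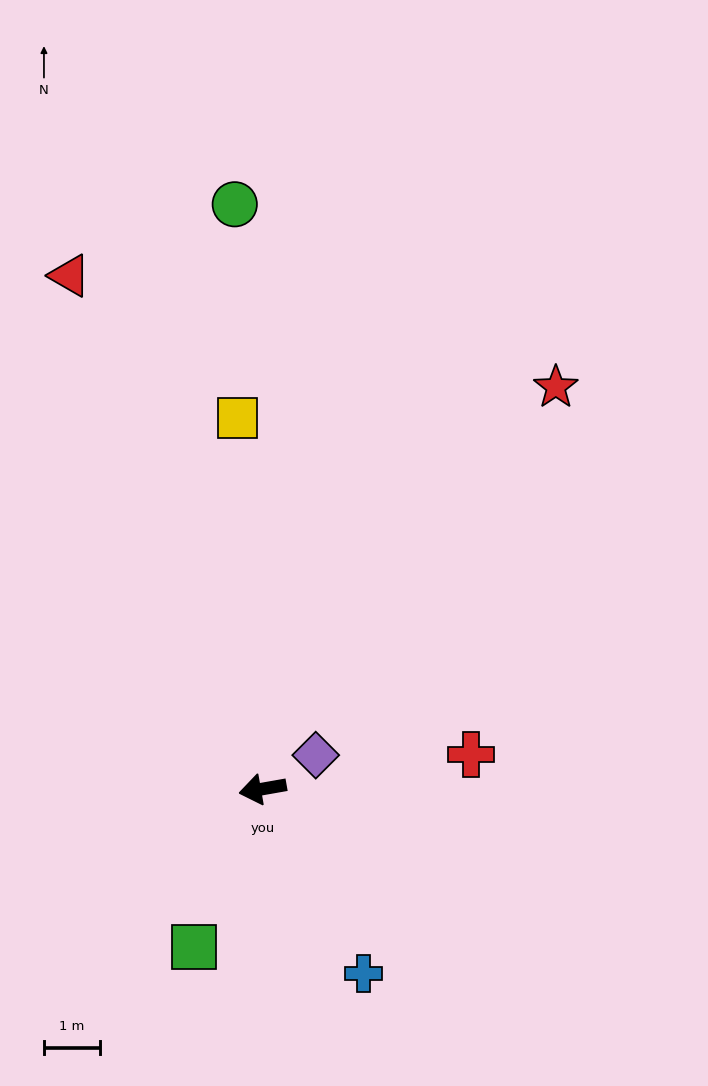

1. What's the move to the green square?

turn left 57°, forward 3.1 m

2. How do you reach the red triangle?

turn right 79°, forward 9.8 m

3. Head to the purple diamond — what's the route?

turn right 158°, forward 1.1 m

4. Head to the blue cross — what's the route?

turn left 109°, forward 3.8 m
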